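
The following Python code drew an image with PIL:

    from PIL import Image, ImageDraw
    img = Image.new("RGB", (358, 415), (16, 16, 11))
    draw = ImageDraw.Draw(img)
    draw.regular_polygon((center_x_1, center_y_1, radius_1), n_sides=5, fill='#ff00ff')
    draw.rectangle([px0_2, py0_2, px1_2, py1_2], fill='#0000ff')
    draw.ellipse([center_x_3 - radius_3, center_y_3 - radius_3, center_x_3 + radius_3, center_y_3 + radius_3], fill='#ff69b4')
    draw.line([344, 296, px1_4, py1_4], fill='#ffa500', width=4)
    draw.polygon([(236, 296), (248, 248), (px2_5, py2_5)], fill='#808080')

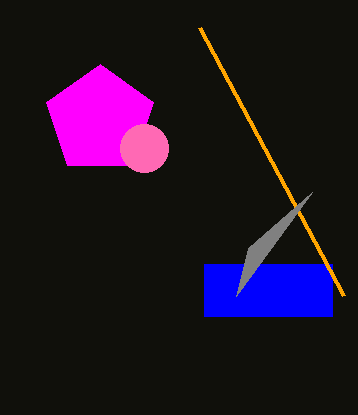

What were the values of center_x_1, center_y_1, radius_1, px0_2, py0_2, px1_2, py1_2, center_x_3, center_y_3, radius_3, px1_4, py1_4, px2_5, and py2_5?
center_x_1 = 100
center_y_1 = 120
radius_1 = 56
px0_2 = 204
py0_2 = 264
px1_2 = 332
py1_2 = 316
center_x_3 = 144
center_y_3 = 148
radius_3 = 24
px1_4 = 200
py1_4 = 28
px2_5 = 312
py2_5 = 192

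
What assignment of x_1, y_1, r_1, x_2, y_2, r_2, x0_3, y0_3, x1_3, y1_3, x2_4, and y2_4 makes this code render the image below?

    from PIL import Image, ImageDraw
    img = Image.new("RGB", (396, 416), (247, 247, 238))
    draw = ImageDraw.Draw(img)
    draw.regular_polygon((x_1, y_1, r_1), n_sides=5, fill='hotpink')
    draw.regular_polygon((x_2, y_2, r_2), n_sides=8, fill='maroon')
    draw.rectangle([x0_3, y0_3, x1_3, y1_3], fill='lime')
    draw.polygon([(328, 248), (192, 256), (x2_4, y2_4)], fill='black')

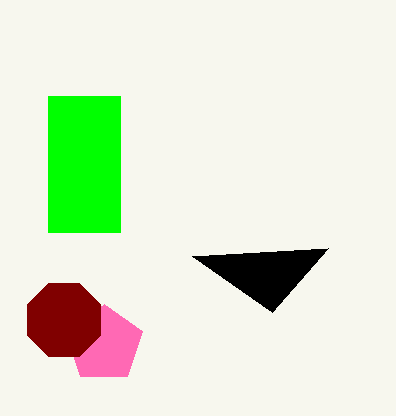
x_1 = 104; y_1 = 344; r_1 = 40; x_2 = 64; y_2 = 320; r_2 = 40; x0_3 = 48; y0_3 = 96; x1_3 = 120; y1_3 = 232; x2_4 = 272; y2_4 = 312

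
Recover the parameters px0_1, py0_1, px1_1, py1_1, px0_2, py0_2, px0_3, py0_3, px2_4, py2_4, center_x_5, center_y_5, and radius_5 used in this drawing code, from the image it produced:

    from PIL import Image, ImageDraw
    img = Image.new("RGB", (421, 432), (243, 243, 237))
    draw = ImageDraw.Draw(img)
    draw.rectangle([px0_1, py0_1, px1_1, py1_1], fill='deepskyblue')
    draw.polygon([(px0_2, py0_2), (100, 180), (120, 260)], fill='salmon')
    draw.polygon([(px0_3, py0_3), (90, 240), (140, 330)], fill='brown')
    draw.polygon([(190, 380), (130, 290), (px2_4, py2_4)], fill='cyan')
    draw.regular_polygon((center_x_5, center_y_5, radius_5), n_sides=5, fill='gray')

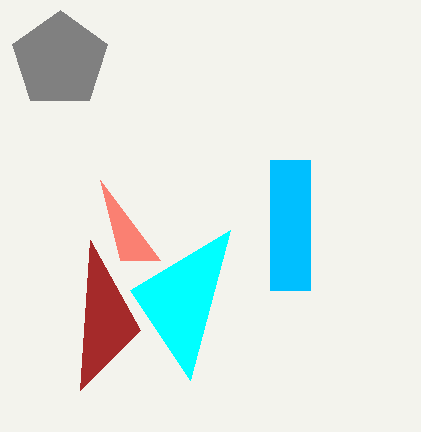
px0_1 = 270; py0_1 = 160; px1_1 = 310; py1_1 = 290; px0_2 = 160; py0_2 = 260; px0_3 = 80; py0_3 = 390; px2_4 = 230; py2_4 = 230; center_x_5 = 60; center_y_5 = 60; radius_5 = 50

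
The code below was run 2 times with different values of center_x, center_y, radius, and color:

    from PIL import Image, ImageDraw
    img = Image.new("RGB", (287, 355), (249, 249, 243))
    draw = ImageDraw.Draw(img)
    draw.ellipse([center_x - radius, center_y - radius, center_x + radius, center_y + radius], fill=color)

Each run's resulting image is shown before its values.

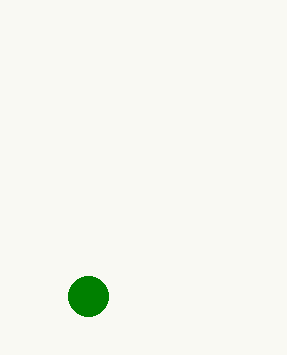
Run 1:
center_x = 88; center_y = 296; radius = 20; color = 'green'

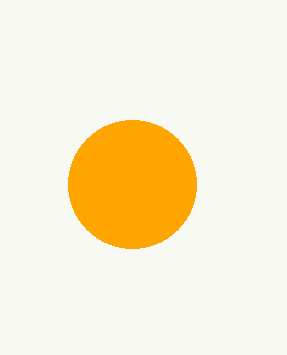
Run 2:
center_x = 132
center_y = 184
radius = 64
color = 'orange'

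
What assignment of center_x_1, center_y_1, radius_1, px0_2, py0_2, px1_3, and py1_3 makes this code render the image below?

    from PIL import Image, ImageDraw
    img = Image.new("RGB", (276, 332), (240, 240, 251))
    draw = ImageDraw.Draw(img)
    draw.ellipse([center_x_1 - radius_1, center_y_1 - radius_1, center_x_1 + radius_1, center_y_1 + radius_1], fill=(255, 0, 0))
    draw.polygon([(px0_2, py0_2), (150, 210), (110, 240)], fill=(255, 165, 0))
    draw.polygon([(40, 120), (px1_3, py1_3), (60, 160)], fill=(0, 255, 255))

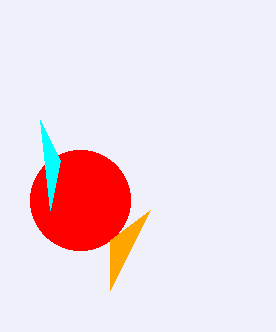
center_x_1 = 80; center_y_1 = 200; radius_1 = 50; px0_2 = 110; py0_2 = 290; px1_3 = 50; py1_3 = 210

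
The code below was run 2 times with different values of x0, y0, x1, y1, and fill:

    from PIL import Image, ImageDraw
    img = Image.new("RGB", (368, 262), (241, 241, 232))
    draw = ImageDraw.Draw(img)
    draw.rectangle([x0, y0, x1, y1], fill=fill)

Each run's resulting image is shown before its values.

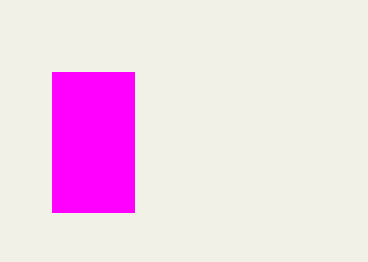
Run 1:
x0 = 52; y0 = 72; x1 = 134; y1 = 212; fill = 'magenta'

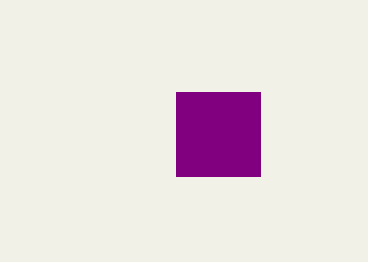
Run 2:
x0 = 176, y0 = 92, x1 = 260, y1 = 176, fill = 'purple'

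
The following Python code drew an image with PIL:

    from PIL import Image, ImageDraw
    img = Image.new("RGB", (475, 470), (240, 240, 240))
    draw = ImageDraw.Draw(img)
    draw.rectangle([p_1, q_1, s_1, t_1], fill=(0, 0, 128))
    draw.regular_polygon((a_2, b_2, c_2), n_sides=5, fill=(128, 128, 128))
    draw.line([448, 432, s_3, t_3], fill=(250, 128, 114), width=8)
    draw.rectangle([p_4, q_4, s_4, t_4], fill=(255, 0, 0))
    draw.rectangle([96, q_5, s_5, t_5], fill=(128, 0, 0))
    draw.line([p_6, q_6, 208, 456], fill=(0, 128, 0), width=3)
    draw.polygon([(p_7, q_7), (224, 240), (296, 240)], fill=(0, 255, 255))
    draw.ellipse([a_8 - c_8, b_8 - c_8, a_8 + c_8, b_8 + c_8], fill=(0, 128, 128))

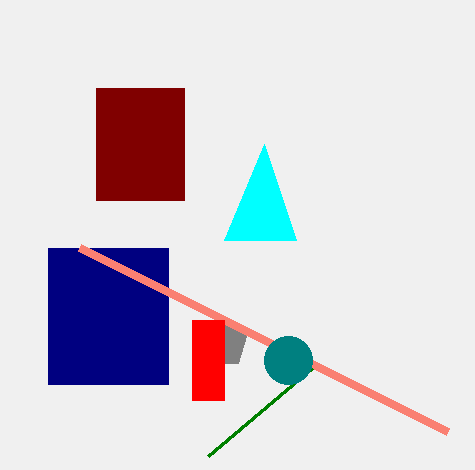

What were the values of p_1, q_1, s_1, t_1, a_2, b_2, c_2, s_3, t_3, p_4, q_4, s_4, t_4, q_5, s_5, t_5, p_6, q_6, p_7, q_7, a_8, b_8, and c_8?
p_1 = 48
q_1 = 248
s_1 = 168
t_1 = 384
a_2 = 224
b_2 = 344
c_2 = 24
s_3 = 80
t_3 = 248
p_4 = 192
q_4 = 320
s_4 = 224
t_4 = 400
q_5 = 88
s_5 = 184
t_5 = 200
p_6 = 312
q_6 = 368
p_7 = 264
q_7 = 144
a_8 = 288
b_8 = 360
c_8 = 24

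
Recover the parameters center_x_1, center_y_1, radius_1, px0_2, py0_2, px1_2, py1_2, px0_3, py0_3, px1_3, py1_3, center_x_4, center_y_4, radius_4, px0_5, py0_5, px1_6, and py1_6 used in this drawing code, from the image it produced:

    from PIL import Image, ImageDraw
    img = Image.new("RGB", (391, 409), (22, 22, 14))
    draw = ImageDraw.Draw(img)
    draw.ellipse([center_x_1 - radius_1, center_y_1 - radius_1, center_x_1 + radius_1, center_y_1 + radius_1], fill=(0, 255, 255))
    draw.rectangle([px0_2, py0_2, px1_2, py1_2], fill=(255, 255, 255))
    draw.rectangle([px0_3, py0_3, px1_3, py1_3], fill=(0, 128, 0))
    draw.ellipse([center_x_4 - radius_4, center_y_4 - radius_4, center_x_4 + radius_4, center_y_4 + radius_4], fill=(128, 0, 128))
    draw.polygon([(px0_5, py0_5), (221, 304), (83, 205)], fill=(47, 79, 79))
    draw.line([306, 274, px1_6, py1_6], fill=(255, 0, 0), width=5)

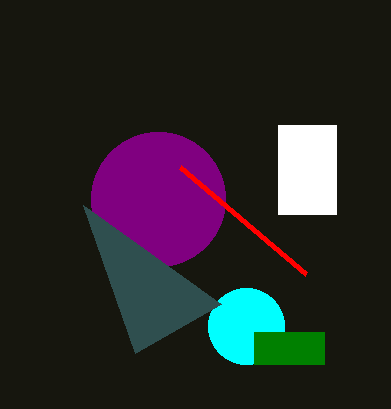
center_x_1 = 246
center_y_1 = 326
radius_1 = 38
px0_2 = 278
py0_2 = 125
px1_2 = 336
py1_2 = 214
px0_3 = 254
py0_3 = 332
px1_3 = 324
py1_3 = 364
center_x_4 = 158
center_y_4 = 199
radius_4 = 67
px0_5 = 135
py0_5 = 353
px1_6 = 180
py1_6 = 167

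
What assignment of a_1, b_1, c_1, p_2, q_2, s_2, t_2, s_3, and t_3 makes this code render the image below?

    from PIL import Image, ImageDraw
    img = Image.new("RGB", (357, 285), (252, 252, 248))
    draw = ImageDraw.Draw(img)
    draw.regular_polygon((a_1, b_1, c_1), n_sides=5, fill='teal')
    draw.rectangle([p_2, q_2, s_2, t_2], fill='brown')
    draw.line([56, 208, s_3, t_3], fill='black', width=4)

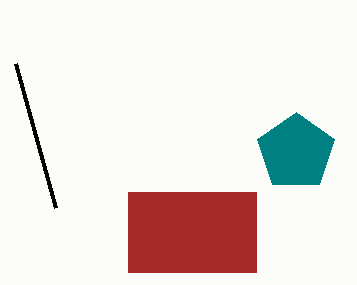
a_1 = 296
b_1 = 152
c_1 = 40
p_2 = 128
q_2 = 192
s_2 = 256
t_2 = 272
s_3 = 16
t_3 = 64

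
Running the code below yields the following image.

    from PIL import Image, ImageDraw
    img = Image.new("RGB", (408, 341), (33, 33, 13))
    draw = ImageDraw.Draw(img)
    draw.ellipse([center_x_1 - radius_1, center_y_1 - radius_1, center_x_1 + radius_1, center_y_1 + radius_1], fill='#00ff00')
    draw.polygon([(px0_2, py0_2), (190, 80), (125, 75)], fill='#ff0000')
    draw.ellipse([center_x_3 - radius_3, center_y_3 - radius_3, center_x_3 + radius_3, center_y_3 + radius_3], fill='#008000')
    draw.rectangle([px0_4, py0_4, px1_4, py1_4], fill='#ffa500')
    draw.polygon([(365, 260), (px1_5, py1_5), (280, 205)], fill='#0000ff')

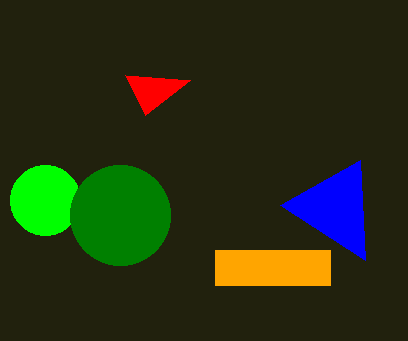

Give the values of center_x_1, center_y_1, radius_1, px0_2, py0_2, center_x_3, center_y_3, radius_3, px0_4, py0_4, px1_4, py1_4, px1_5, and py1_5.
center_x_1 = 45; center_y_1 = 200; radius_1 = 35; px0_2 = 145; py0_2 = 115; center_x_3 = 120; center_y_3 = 215; radius_3 = 50; px0_4 = 215; py0_4 = 250; px1_4 = 330; py1_4 = 285; px1_5 = 360; py1_5 = 160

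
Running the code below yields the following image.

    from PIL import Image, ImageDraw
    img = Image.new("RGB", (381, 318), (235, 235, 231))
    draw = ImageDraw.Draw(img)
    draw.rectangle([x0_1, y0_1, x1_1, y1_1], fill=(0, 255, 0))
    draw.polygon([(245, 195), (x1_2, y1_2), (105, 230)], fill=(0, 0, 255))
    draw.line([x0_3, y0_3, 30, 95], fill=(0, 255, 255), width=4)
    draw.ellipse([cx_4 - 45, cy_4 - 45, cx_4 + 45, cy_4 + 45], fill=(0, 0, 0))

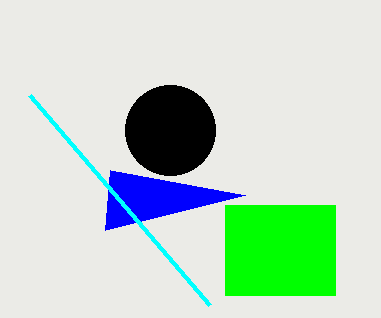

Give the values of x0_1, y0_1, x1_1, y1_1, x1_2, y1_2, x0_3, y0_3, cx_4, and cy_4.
x0_1 = 225
y0_1 = 205
x1_1 = 335
y1_1 = 295
x1_2 = 110
y1_2 = 170
x0_3 = 210
y0_3 = 305
cx_4 = 170
cy_4 = 130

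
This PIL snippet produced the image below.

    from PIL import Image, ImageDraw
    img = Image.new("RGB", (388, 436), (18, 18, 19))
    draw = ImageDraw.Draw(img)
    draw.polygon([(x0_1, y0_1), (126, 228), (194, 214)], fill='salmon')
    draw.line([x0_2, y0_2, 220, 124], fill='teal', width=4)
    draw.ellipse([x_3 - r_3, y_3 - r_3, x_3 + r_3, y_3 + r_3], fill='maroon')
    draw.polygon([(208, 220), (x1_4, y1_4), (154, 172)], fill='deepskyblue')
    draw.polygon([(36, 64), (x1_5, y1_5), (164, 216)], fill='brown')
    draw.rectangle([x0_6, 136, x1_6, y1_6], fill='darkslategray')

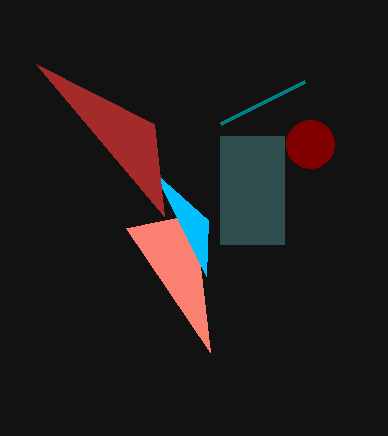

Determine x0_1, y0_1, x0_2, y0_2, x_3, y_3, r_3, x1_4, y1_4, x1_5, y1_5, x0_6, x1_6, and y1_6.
x0_1 = 210
y0_1 = 352
x0_2 = 304
y0_2 = 82
x_3 = 310
y_3 = 144
r_3 = 24
x1_4 = 206
y1_4 = 276
x1_5 = 154
y1_5 = 124
x0_6 = 220
x1_6 = 284
y1_6 = 244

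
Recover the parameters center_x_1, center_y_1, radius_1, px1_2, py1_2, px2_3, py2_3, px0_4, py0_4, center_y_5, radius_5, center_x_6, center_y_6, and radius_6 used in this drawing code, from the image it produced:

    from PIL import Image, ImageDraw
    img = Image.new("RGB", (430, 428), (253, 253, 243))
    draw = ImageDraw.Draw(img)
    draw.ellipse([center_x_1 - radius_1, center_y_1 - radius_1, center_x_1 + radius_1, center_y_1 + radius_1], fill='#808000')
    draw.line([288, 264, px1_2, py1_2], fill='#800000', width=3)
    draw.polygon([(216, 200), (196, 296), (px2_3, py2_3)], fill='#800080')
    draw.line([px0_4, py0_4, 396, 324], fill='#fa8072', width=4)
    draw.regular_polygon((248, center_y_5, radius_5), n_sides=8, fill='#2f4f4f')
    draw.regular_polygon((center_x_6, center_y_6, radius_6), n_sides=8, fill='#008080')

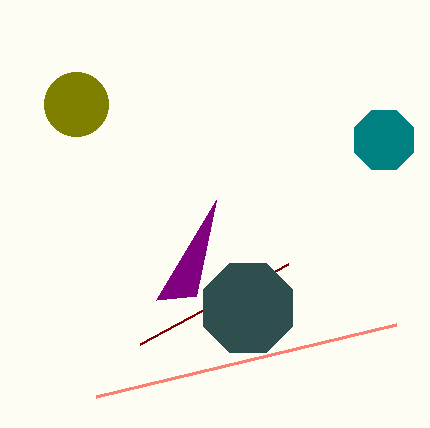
center_x_1 = 76, center_y_1 = 104, radius_1 = 32, px1_2 = 140, py1_2 = 344, px2_3 = 156, py2_3 = 300, px0_4 = 96, py0_4 = 396, center_y_5 = 308, radius_5 = 48, center_x_6 = 384, center_y_6 = 140, radius_6 = 32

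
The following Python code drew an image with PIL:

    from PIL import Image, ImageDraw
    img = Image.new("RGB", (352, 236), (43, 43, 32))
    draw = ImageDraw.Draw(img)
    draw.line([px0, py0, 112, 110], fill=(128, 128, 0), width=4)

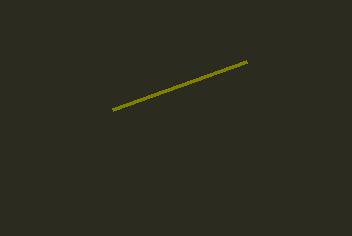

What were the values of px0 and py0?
px0 = 246
py0 = 62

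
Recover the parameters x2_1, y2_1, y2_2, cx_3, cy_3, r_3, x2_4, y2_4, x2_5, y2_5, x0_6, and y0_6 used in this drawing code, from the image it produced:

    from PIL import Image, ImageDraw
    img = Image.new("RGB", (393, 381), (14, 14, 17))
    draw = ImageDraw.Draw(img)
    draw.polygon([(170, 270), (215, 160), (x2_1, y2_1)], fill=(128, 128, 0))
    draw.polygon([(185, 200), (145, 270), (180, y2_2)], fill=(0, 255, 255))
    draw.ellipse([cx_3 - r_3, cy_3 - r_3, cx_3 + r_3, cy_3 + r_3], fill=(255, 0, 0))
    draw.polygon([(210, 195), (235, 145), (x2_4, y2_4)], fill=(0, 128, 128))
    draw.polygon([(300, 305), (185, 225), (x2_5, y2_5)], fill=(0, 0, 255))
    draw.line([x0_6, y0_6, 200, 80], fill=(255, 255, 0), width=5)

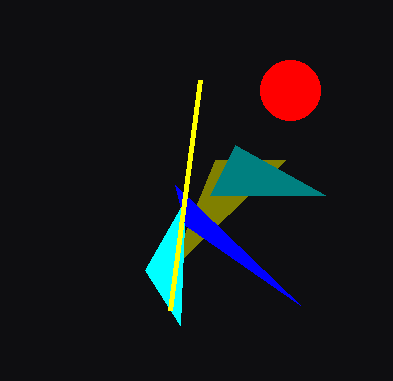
x2_1 = 285; y2_1 = 160; y2_2 = 325; cx_3 = 290; cy_3 = 90; r_3 = 30; x2_4 = 325; y2_4 = 195; x2_5 = 175; y2_5 = 185; x0_6 = 170; y0_6 = 310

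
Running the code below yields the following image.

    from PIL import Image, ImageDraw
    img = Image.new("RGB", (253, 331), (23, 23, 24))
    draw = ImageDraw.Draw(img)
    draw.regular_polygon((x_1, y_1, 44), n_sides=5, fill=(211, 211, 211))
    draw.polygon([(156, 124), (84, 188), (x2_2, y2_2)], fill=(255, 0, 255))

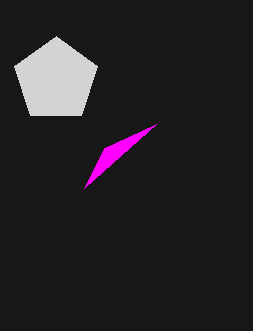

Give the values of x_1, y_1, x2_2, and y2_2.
x_1 = 56
y_1 = 80
x2_2 = 104
y2_2 = 148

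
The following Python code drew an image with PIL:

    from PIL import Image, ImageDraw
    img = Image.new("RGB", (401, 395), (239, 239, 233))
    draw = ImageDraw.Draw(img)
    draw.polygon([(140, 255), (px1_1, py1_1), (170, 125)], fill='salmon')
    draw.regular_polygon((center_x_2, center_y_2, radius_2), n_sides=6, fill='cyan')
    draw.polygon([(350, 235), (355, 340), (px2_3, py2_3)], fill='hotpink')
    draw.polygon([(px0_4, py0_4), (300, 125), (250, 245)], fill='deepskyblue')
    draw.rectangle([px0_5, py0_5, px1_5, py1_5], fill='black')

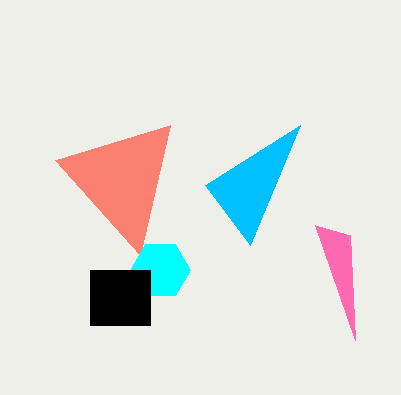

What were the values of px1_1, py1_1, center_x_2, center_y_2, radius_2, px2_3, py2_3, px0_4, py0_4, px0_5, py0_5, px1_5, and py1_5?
px1_1 = 55; py1_1 = 160; center_x_2 = 160; center_y_2 = 270; radius_2 = 30; px2_3 = 315; py2_3 = 225; px0_4 = 205; py0_4 = 185; px0_5 = 90; py0_5 = 270; px1_5 = 150; py1_5 = 325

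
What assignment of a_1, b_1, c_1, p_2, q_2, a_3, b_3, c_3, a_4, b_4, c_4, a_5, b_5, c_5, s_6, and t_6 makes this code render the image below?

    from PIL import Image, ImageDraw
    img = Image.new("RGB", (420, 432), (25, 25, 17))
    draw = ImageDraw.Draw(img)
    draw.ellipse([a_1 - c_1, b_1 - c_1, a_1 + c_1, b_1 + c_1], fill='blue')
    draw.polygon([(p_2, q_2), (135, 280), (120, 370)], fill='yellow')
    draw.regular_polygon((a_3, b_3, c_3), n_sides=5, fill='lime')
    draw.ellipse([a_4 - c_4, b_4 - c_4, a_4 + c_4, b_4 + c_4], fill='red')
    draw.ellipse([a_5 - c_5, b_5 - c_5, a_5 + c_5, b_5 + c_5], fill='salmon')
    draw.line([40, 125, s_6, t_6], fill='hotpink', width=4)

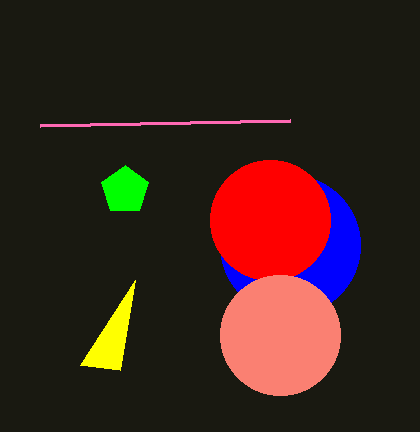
a_1 = 290, b_1 = 245, c_1 = 70, p_2 = 80, q_2 = 365, a_3 = 125, b_3 = 190, c_3 = 25, a_4 = 270, b_4 = 220, c_4 = 60, a_5 = 280, b_5 = 335, c_5 = 60, s_6 = 290, t_6 = 120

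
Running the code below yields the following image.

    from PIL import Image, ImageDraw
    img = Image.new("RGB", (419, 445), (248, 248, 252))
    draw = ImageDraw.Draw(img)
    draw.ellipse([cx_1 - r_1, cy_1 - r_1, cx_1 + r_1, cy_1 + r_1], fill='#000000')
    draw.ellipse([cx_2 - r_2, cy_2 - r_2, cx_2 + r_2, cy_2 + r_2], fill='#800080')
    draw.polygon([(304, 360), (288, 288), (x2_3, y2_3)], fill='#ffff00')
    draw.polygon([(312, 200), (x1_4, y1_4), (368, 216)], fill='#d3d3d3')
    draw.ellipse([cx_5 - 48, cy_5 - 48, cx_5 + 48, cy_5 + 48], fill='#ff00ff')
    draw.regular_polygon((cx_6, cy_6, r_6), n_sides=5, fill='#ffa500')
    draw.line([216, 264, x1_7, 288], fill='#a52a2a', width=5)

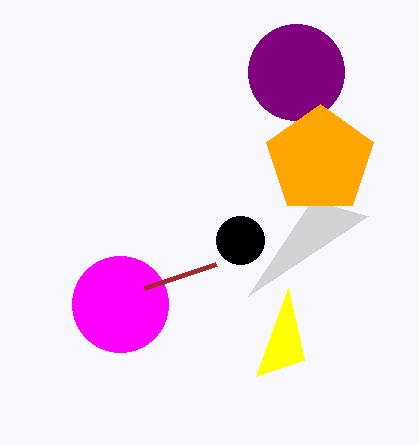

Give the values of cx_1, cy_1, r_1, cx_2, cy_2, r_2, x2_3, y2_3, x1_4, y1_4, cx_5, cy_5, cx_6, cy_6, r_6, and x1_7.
cx_1 = 240; cy_1 = 240; r_1 = 24; cx_2 = 296; cy_2 = 72; r_2 = 48; x2_3 = 256; y2_3 = 376; x1_4 = 248; y1_4 = 296; cx_5 = 120; cy_5 = 304; cx_6 = 320; cy_6 = 160; r_6 = 56; x1_7 = 144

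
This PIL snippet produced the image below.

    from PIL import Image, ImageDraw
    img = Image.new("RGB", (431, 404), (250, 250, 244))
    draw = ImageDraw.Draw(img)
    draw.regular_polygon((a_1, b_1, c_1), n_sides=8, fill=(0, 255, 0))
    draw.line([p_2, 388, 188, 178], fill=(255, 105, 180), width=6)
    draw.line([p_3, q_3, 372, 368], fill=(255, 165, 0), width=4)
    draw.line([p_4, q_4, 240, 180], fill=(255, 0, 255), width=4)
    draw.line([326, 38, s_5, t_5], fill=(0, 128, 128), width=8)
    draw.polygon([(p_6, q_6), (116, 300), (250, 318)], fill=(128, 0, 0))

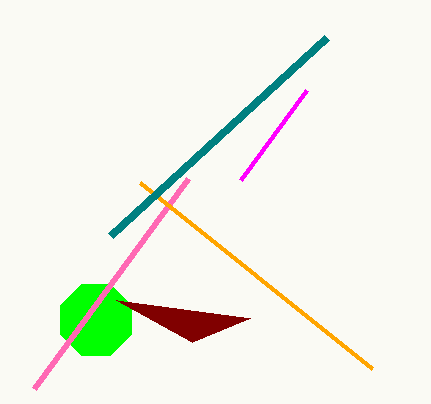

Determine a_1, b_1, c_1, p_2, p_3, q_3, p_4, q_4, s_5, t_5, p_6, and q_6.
a_1 = 96
b_1 = 320
c_1 = 38
p_2 = 34
p_3 = 140
q_3 = 182
p_4 = 306
q_4 = 90
s_5 = 110
t_5 = 236
p_6 = 192
q_6 = 342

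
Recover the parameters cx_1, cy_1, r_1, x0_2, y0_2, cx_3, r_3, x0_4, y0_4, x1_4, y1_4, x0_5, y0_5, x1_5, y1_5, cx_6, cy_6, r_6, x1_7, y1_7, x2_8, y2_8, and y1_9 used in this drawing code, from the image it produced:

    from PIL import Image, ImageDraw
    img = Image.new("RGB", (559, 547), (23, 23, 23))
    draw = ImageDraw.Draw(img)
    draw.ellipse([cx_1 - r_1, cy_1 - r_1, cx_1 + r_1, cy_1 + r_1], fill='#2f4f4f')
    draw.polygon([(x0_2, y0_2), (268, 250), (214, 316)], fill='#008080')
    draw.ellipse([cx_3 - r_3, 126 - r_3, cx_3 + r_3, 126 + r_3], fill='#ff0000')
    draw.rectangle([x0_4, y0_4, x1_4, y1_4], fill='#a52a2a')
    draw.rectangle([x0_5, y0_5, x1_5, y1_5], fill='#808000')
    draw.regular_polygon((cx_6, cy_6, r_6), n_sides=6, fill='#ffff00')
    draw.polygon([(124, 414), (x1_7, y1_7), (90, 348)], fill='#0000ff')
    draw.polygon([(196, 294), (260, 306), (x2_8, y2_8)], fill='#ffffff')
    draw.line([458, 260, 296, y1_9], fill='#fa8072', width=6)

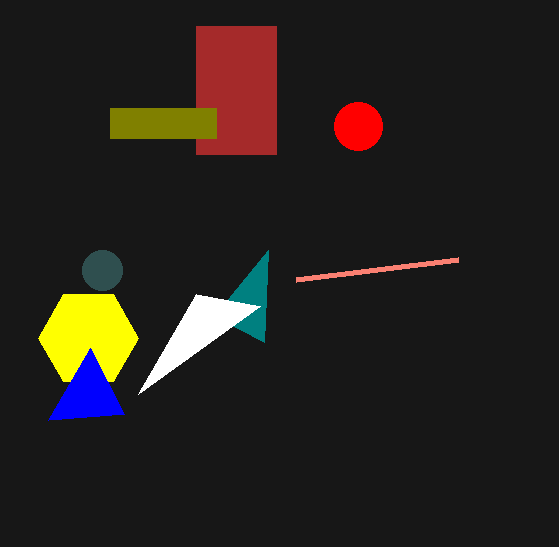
cx_1 = 102, cy_1 = 270, r_1 = 20, x0_2 = 264, y0_2 = 342, cx_3 = 358, r_3 = 24, x0_4 = 196, y0_4 = 26, x1_4 = 276, y1_4 = 154, x0_5 = 110, y0_5 = 108, x1_5 = 216, y1_5 = 138, cx_6 = 88, cy_6 = 338, r_6 = 50, x1_7 = 48, y1_7 = 420, x2_8 = 138, y2_8 = 394, y1_9 = 280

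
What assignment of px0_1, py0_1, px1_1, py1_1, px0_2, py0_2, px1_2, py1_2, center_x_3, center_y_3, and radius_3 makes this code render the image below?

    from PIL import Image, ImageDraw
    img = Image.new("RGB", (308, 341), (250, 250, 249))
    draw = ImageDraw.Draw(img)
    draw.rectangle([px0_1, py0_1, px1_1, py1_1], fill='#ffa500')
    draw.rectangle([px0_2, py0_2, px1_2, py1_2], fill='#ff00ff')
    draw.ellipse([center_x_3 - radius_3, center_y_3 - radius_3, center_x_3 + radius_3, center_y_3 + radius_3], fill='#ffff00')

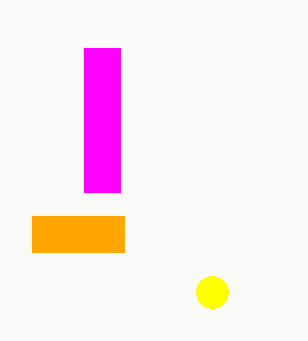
px0_1 = 32; py0_1 = 216; px1_1 = 124; py1_1 = 252; px0_2 = 84; py0_2 = 48; px1_2 = 120; py1_2 = 192; center_x_3 = 212; center_y_3 = 292; radius_3 = 16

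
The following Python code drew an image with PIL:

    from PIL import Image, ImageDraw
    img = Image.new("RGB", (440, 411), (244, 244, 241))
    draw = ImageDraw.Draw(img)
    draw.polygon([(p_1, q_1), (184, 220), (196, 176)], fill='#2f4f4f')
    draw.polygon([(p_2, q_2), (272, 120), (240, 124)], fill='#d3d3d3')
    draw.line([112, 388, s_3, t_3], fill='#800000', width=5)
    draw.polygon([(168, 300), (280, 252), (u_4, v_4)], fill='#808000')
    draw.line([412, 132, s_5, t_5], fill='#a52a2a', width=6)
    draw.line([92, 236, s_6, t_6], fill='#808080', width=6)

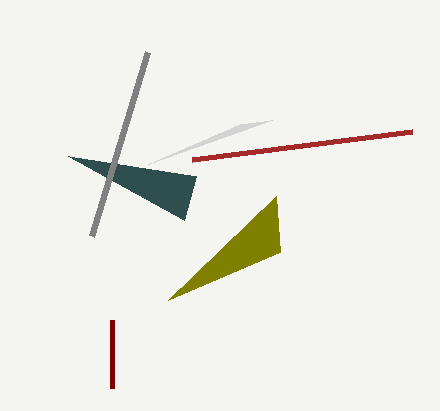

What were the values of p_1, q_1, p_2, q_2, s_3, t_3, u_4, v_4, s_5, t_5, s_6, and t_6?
p_1 = 68, q_1 = 156, p_2 = 148, q_2 = 164, s_3 = 112, t_3 = 320, u_4 = 276, v_4 = 196, s_5 = 192, t_5 = 160, s_6 = 148, t_6 = 52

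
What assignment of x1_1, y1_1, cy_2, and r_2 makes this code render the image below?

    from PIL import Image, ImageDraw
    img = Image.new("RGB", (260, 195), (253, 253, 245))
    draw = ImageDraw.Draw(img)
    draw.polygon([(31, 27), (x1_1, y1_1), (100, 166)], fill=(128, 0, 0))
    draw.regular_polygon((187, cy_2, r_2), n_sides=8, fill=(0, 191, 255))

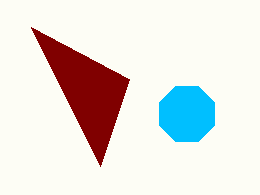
x1_1 = 129
y1_1 = 79
cy_2 = 114
r_2 = 30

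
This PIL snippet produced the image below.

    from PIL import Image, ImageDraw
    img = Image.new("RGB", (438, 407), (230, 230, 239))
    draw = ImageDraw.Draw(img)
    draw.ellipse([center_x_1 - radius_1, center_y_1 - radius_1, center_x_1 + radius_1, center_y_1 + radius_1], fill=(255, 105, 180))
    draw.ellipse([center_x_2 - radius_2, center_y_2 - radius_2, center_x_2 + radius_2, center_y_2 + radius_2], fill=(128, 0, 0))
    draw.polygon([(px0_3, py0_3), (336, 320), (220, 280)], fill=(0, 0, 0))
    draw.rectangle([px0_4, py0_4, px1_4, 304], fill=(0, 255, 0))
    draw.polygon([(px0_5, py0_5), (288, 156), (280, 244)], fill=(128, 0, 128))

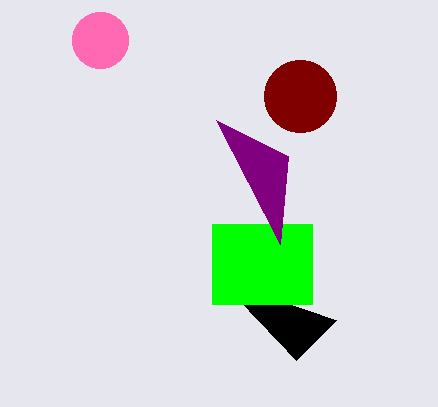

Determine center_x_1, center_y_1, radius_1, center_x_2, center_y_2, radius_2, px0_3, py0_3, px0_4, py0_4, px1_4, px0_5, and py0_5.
center_x_1 = 100; center_y_1 = 40; radius_1 = 28; center_x_2 = 300; center_y_2 = 96; radius_2 = 36; px0_3 = 296; py0_3 = 360; px0_4 = 212; py0_4 = 224; px1_4 = 312; px0_5 = 216; py0_5 = 120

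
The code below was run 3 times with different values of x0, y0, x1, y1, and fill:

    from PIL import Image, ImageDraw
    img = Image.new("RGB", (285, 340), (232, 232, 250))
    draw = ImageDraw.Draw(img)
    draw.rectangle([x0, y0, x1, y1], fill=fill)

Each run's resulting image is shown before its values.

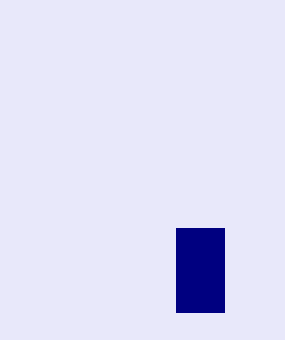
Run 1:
x0 = 176; y0 = 228; x1 = 224; y1 = 312; fill = 'navy'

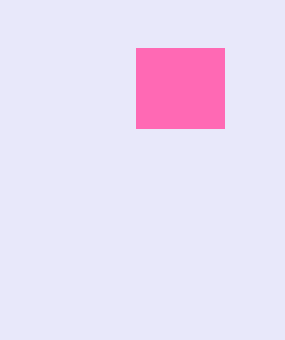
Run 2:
x0 = 136; y0 = 48; x1 = 224; y1 = 128; fill = 'hotpink'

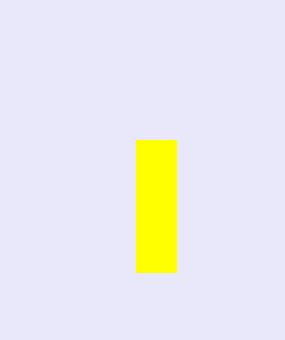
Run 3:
x0 = 136
y0 = 140
x1 = 176
y1 = 272
fill = 'yellow'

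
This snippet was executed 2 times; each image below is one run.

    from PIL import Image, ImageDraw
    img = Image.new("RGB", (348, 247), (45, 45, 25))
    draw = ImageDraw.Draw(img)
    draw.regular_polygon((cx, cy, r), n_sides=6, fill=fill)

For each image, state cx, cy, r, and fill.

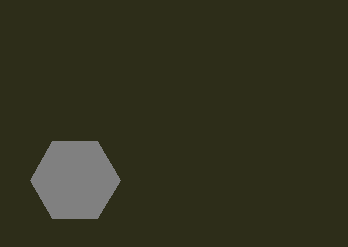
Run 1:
cx = 75, cy = 180, r = 45, fill = 'gray'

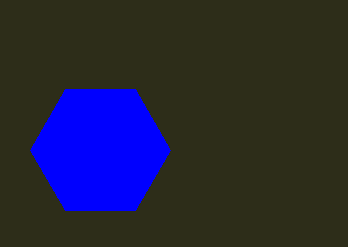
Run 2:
cx = 100; cy = 150; r = 70; fill = 'blue'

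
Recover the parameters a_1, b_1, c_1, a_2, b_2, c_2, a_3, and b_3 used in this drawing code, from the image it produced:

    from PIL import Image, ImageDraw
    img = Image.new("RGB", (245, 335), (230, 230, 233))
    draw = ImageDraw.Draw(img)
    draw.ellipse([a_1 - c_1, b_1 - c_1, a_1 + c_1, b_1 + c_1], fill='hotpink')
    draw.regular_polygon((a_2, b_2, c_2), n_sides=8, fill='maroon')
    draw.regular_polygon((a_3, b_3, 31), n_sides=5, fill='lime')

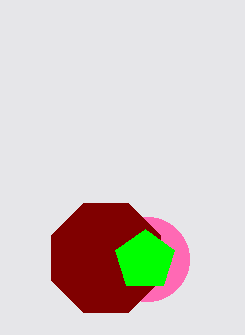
a_1 = 147, b_1 = 259, c_1 = 42, a_2 = 106, b_2 = 258, c_2 = 59, a_3 = 145, b_3 = 260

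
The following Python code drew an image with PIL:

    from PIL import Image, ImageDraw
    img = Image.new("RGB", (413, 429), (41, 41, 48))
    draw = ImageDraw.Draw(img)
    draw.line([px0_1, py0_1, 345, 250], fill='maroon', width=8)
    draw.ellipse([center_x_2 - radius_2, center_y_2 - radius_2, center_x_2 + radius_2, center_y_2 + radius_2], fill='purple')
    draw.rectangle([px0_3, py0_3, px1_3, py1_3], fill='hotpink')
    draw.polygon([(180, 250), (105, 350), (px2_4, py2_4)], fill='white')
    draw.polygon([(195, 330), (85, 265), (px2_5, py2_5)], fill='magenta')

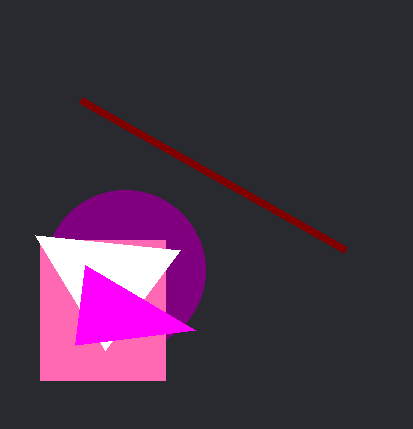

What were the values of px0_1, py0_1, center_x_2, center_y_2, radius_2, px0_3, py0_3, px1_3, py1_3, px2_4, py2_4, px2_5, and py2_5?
px0_1 = 80, py0_1 = 100, center_x_2 = 125, center_y_2 = 270, radius_2 = 80, px0_3 = 40, py0_3 = 240, px1_3 = 165, py1_3 = 380, px2_4 = 35, py2_4 = 235, px2_5 = 75, py2_5 = 345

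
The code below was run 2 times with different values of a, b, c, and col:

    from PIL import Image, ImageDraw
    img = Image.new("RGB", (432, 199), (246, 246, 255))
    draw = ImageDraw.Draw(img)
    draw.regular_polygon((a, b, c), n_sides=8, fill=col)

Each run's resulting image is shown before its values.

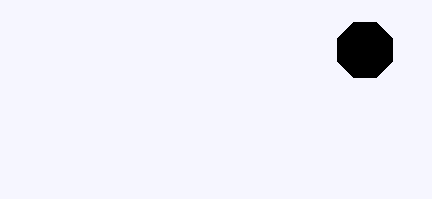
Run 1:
a = 365; b = 50; c = 30; col = 'black'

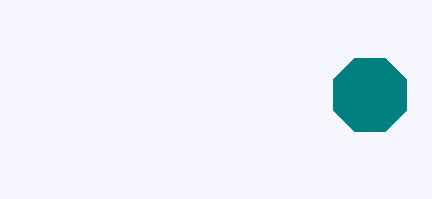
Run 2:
a = 370, b = 95, c = 40, col = 'teal'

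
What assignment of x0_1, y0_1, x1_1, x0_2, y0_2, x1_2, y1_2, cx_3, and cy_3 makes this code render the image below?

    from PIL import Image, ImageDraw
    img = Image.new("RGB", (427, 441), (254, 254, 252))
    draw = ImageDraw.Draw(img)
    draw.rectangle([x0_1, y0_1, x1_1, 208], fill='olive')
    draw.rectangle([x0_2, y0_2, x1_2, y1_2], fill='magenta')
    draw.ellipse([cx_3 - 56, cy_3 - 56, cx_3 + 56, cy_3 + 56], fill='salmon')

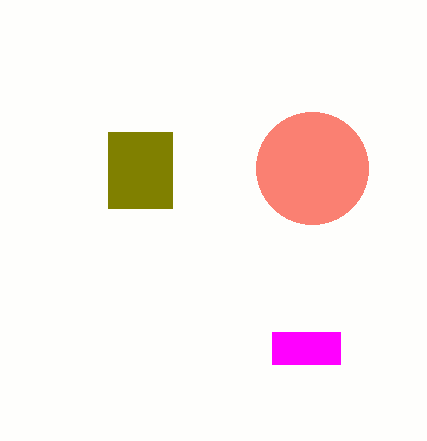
x0_1 = 108; y0_1 = 132; x1_1 = 172; x0_2 = 272; y0_2 = 332; x1_2 = 340; y1_2 = 364; cx_3 = 312; cy_3 = 168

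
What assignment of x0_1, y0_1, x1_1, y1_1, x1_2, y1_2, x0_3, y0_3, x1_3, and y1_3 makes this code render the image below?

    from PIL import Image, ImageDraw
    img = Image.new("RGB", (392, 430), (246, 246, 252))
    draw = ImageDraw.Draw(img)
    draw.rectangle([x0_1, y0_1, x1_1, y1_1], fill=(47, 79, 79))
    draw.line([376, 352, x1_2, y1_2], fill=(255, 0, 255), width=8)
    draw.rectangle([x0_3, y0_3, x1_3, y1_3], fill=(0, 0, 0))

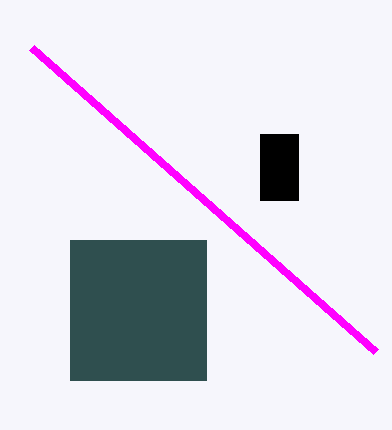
x0_1 = 70
y0_1 = 240
x1_1 = 206
y1_1 = 380
x1_2 = 32
y1_2 = 48
x0_3 = 260
y0_3 = 134
x1_3 = 298
y1_3 = 200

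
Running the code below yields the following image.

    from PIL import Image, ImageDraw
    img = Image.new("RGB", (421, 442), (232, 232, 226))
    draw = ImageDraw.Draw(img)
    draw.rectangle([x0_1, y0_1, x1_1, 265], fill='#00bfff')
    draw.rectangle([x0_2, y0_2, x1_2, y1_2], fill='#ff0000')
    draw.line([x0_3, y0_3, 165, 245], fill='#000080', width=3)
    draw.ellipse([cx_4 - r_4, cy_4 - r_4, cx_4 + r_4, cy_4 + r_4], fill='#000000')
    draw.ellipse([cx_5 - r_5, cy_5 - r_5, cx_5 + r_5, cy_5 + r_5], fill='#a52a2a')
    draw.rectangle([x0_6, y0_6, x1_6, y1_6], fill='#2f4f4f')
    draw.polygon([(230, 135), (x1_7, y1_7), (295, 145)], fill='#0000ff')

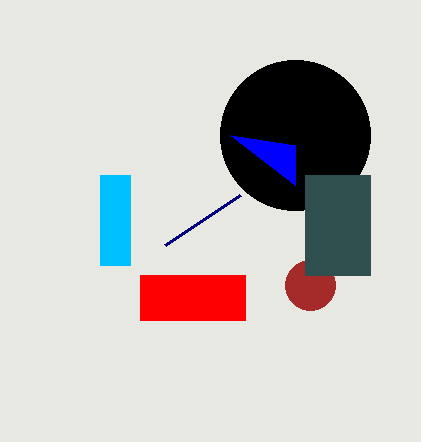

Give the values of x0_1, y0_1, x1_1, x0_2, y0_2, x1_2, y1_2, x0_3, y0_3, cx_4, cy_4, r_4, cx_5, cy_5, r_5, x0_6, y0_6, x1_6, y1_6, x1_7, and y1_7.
x0_1 = 100; y0_1 = 175; x1_1 = 130; x0_2 = 140; y0_2 = 275; x1_2 = 245; y1_2 = 320; x0_3 = 240; y0_3 = 195; cx_4 = 295; cy_4 = 135; r_4 = 75; cx_5 = 310; cy_5 = 285; r_5 = 25; x0_6 = 305; y0_6 = 175; x1_6 = 370; y1_6 = 275; x1_7 = 295; y1_7 = 185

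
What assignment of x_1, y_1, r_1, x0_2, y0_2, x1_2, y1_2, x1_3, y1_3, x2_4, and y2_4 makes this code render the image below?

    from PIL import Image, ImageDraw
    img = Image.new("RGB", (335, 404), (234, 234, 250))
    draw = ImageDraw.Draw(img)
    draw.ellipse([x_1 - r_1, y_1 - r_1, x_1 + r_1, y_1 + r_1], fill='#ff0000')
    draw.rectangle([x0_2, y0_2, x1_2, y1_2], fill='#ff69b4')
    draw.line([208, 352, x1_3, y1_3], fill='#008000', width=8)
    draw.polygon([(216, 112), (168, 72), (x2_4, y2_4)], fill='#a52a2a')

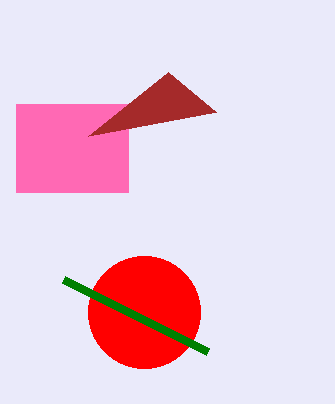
x_1 = 144, y_1 = 312, r_1 = 56, x0_2 = 16, y0_2 = 104, x1_2 = 128, y1_2 = 192, x1_3 = 64, y1_3 = 280, x2_4 = 88, y2_4 = 136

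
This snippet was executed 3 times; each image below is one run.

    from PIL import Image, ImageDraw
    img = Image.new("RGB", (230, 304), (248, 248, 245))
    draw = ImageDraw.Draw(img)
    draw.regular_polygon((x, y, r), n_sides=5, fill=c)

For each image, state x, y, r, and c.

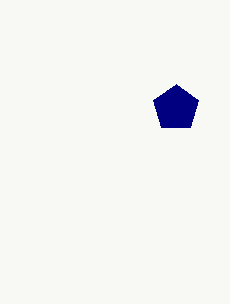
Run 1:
x = 176; y = 108; r = 24; c = 'navy'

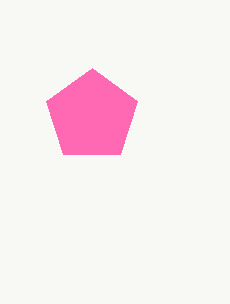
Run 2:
x = 92; y = 116; r = 48; c = 'hotpink'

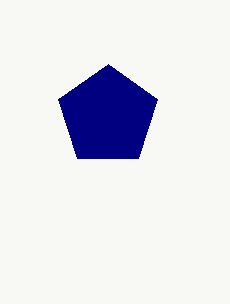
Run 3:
x = 108; y = 116; r = 52; c = 'navy'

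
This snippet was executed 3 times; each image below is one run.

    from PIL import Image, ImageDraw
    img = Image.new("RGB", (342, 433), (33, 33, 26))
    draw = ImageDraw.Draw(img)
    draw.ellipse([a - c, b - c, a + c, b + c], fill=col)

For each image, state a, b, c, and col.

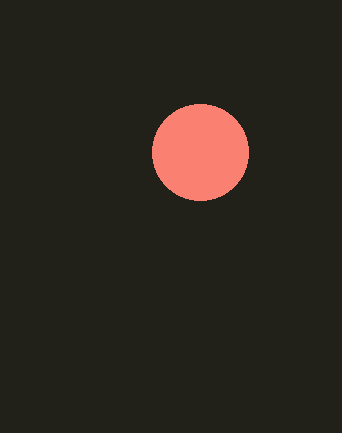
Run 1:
a = 200; b = 152; c = 48; col = 'salmon'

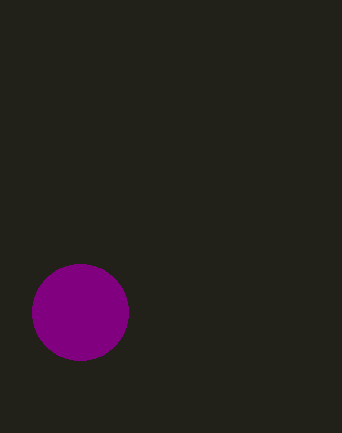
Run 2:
a = 80, b = 312, c = 48, col = 'purple'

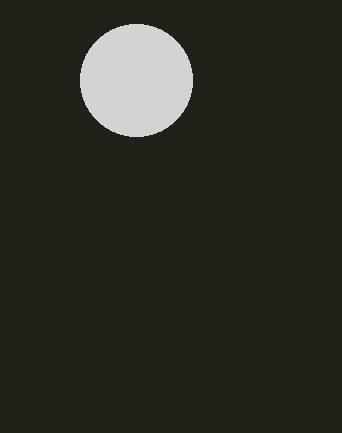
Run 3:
a = 136, b = 80, c = 56, col = 'lightgray'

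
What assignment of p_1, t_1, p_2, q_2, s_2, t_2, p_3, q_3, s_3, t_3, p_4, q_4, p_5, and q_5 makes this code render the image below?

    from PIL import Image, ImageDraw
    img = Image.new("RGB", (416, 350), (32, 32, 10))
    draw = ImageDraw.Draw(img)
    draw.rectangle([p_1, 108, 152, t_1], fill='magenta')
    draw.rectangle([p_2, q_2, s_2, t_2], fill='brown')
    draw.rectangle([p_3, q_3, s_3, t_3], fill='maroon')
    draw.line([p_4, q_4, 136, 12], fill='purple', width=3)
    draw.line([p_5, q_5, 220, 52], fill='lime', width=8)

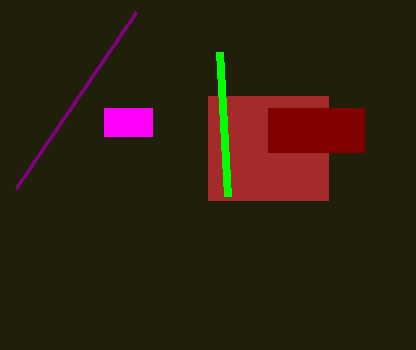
p_1 = 104
t_1 = 136
p_2 = 208
q_2 = 96
s_2 = 328
t_2 = 200
p_3 = 268
q_3 = 108
s_3 = 364
t_3 = 152
p_4 = 16
q_4 = 188
p_5 = 228
q_5 = 196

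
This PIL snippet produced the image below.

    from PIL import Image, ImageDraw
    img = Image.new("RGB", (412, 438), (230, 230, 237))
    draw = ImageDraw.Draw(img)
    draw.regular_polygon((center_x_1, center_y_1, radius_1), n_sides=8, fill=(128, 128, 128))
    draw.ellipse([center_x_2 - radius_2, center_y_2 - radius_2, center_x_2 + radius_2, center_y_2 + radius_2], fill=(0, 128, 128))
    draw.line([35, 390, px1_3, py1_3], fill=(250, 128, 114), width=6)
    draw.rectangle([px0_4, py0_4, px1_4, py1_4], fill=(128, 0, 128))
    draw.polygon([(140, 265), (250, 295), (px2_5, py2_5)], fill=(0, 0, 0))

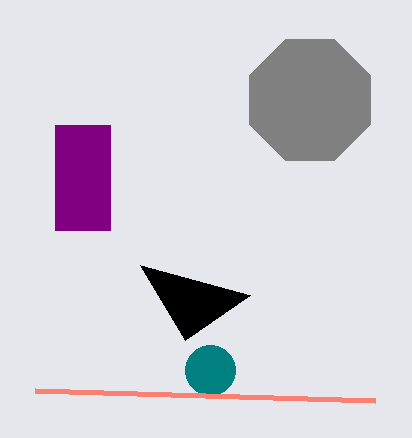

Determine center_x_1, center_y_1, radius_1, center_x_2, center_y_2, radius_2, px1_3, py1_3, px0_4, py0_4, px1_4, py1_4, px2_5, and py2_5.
center_x_1 = 310; center_y_1 = 100; radius_1 = 65; center_x_2 = 210; center_y_2 = 370; radius_2 = 25; px1_3 = 375; py1_3 = 400; px0_4 = 55; py0_4 = 125; px1_4 = 110; py1_4 = 230; px2_5 = 185; py2_5 = 340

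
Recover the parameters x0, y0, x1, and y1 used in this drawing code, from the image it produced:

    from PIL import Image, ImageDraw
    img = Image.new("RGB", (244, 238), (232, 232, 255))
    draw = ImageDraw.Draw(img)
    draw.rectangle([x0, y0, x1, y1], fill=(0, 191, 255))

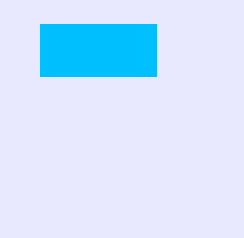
x0 = 40; y0 = 24; x1 = 156; y1 = 76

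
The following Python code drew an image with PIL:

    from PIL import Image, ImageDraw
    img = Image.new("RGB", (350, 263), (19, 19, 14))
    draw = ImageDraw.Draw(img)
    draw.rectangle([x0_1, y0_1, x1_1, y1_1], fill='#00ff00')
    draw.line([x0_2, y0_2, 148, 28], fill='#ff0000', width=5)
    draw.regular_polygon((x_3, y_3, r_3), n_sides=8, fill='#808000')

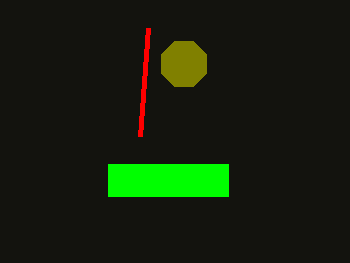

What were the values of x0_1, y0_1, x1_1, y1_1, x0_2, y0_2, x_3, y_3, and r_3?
x0_1 = 108
y0_1 = 164
x1_1 = 228
y1_1 = 196
x0_2 = 140
y0_2 = 136
x_3 = 184
y_3 = 64
r_3 = 24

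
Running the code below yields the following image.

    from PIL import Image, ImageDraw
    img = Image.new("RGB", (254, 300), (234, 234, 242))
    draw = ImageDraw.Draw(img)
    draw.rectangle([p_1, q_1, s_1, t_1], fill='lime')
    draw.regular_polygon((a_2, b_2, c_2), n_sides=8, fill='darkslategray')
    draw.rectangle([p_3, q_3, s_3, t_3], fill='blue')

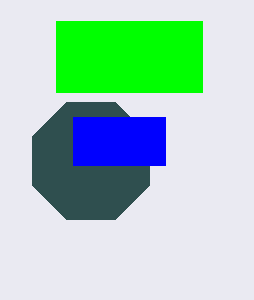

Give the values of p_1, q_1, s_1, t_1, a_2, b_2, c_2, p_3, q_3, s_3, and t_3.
p_1 = 56
q_1 = 21
s_1 = 202
t_1 = 92
a_2 = 91
b_2 = 161
c_2 = 63
p_3 = 73
q_3 = 117
s_3 = 165
t_3 = 165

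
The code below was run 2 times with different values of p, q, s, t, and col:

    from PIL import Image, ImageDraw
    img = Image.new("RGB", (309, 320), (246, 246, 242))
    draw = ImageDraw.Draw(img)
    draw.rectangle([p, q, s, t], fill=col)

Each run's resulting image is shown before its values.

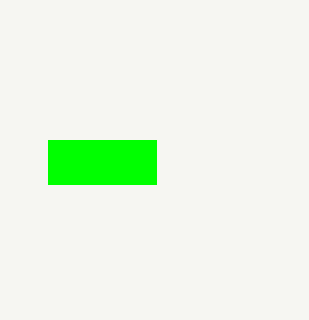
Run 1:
p = 48; q = 140; s = 156; t = 184; col = 'lime'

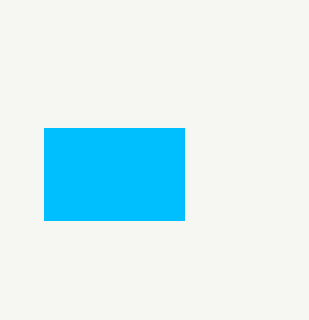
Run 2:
p = 44; q = 128; s = 184; t = 220; col = 'deepskyblue'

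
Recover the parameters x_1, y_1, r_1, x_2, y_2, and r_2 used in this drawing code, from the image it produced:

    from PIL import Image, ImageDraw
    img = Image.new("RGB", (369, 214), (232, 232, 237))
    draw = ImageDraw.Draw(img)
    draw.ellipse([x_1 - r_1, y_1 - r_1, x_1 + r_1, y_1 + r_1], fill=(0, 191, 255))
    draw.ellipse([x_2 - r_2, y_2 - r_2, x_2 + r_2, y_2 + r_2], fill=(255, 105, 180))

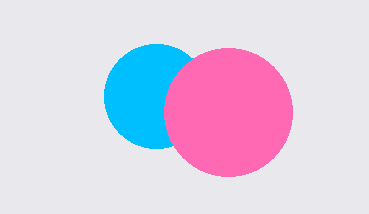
x_1 = 156
y_1 = 96
r_1 = 52
x_2 = 228
y_2 = 112
r_2 = 64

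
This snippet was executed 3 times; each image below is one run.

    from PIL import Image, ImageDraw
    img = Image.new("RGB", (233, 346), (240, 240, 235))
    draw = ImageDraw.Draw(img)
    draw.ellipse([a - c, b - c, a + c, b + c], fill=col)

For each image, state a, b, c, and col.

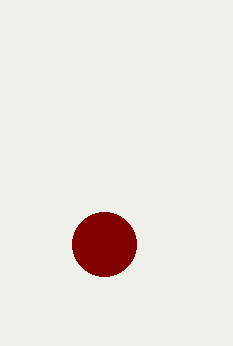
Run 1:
a = 104; b = 244; c = 32; col = 'maroon'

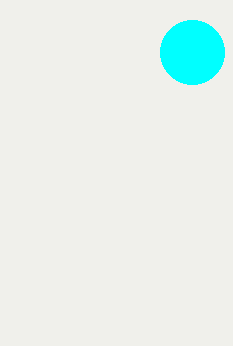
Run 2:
a = 192; b = 52; c = 32; col = 'cyan'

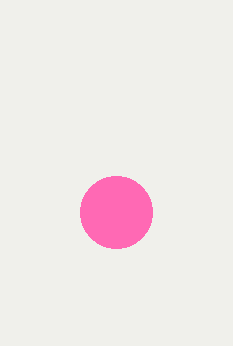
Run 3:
a = 116; b = 212; c = 36; col = 'hotpink'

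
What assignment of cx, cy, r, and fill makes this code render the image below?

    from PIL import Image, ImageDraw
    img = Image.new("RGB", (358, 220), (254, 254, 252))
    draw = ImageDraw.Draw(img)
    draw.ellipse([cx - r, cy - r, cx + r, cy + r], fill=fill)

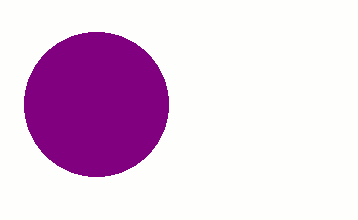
cx = 96
cy = 104
r = 72
fill = 'purple'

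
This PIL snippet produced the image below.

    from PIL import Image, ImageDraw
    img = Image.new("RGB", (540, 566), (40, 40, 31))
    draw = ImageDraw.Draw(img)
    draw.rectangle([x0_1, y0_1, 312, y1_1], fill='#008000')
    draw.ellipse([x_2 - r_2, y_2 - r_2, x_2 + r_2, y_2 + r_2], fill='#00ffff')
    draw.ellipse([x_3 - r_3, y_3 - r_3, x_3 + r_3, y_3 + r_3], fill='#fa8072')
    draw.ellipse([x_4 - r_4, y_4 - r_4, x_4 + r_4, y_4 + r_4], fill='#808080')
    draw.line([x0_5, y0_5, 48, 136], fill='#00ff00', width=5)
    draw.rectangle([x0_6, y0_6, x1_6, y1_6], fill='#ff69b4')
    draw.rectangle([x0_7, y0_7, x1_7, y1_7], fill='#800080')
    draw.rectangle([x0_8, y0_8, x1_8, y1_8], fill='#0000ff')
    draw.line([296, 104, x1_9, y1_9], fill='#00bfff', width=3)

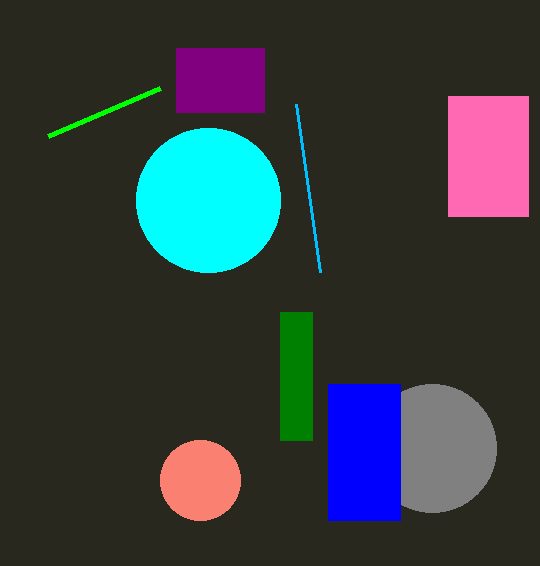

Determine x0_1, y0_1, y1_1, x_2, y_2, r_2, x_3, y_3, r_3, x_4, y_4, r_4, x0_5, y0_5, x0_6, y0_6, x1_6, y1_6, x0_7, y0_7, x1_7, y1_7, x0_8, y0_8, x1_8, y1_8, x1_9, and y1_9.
x0_1 = 280; y0_1 = 312; y1_1 = 440; x_2 = 208; y_2 = 200; r_2 = 72; x_3 = 200; y_3 = 480; r_3 = 40; x_4 = 432; y_4 = 448; r_4 = 64; x0_5 = 160; y0_5 = 88; x0_6 = 448; y0_6 = 96; x1_6 = 528; y1_6 = 216; x0_7 = 176; y0_7 = 48; x1_7 = 264; y1_7 = 112; x0_8 = 328; y0_8 = 384; x1_8 = 400; y1_8 = 520; x1_9 = 320; y1_9 = 272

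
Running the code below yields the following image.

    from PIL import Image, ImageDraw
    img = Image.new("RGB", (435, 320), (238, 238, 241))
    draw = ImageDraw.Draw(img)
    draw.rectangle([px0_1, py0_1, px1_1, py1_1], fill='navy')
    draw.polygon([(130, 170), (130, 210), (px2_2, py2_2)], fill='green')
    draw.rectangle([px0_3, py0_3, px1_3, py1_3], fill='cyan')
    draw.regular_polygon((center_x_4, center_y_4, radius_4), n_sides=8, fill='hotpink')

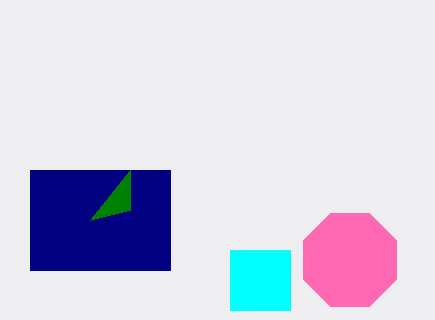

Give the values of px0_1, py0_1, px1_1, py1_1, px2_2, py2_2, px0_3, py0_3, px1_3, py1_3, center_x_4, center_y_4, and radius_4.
px0_1 = 30
py0_1 = 170
px1_1 = 170
py1_1 = 270
px2_2 = 90
py2_2 = 220
px0_3 = 230
py0_3 = 250
px1_3 = 290
py1_3 = 310
center_x_4 = 350
center_y_4 = 260
radius_4 = 50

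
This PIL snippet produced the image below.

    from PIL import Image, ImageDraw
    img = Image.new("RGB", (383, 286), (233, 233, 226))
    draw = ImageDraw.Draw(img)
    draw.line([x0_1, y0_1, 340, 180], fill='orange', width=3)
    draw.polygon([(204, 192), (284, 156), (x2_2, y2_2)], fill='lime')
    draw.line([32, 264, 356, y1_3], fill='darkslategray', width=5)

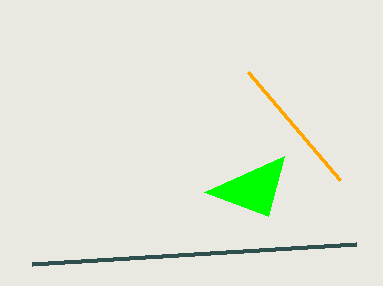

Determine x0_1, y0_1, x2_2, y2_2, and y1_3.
x0_1 = 248
y0_1 = 72
x2_2 = 268
y2_2 = 216
y1_3 = 244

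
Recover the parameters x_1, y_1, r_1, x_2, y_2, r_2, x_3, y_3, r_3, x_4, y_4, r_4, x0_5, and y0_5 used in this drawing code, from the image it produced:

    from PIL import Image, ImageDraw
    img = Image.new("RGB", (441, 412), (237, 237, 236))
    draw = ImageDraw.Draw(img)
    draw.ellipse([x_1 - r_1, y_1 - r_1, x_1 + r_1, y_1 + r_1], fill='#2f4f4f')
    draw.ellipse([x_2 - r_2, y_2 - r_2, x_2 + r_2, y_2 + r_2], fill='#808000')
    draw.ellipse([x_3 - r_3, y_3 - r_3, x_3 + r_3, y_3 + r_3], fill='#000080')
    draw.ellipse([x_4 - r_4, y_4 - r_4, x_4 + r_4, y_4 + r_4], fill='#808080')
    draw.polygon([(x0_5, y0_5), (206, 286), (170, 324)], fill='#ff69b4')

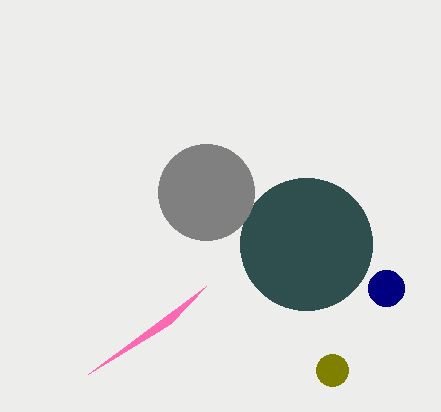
x_1 = 306; y_1 = 244; r_1 = 66; x_2 = 332; y_2 = 370; r_2 = 16; x_3 = 386; y_3 = 288; r_3 = 18; x_4 = 206; y_4 = 192; r_4 = 48; x0_5 = 88; y0_5 = 374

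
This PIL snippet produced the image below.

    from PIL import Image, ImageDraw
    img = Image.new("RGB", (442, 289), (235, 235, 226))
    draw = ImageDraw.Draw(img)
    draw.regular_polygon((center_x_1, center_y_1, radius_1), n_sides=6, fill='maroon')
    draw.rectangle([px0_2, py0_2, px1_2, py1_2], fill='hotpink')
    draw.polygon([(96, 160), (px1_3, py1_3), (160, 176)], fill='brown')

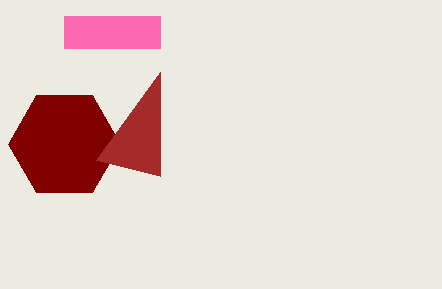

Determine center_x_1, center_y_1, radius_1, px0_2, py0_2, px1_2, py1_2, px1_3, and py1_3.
center_x_1 = 64; center_y_1 = 144; radius_1 = 56; px0_2 = 64; py0_2 = 16; px1_2 = 160; py1_2 = 48; px1_3 = 160; py1_3 = 72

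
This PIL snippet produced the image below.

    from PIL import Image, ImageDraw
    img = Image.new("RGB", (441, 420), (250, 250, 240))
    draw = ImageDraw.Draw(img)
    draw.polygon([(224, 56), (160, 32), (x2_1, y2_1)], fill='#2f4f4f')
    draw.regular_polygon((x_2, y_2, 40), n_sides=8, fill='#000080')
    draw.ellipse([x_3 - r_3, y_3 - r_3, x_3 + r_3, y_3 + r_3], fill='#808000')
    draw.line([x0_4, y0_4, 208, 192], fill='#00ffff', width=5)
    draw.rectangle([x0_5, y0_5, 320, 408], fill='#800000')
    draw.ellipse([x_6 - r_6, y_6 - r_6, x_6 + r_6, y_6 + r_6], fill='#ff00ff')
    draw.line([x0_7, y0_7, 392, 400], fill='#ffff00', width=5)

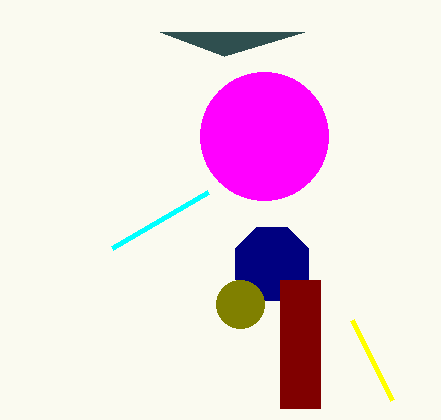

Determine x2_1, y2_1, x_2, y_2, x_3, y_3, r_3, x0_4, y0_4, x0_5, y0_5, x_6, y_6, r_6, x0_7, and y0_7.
x2_1 = 304, y2_1 = 32, x_2 = 272, y_2 = 264, x_3 = 240, y_3 = 304, r_3 = 24, x0_4 = 112, y0_4 = 248, x0_5 = 280, y0_5 = 280, x_6 = 264, y_6 = 136, r_6 = 64, x0_7 = 352, y0_7 = 320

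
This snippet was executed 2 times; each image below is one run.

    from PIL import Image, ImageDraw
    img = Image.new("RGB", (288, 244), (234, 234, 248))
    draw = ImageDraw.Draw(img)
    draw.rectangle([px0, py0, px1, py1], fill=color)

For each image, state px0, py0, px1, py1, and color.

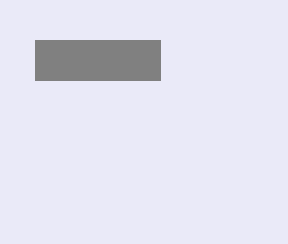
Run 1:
px0 = 35
py0 = 40
px1 = 160
py1 = 80
color = 'gray'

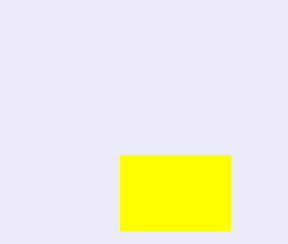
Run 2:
px0 = 120
py0 = 155
px1 = 230
py1 = 230
color = 'yellow'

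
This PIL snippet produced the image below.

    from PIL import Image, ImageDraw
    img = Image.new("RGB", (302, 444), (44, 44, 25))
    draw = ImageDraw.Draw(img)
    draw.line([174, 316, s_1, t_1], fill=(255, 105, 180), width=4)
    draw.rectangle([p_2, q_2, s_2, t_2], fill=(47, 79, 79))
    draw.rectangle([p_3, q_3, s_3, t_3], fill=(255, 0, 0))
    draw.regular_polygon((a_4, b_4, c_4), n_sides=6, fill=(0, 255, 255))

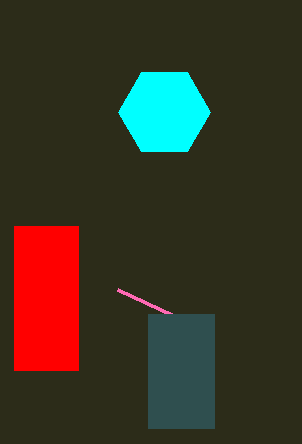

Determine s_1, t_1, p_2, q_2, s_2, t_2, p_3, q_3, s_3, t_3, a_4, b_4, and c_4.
s_1 = 118; t_1 = 290; p_2 = 148; q_2 = 314; s_2 = 214; t_2 = 428; p_3 = 14; q_3 = 226; s_3 = 78; t_3 = 370; a_4 = 164; b_4 = 112; c_4 = 46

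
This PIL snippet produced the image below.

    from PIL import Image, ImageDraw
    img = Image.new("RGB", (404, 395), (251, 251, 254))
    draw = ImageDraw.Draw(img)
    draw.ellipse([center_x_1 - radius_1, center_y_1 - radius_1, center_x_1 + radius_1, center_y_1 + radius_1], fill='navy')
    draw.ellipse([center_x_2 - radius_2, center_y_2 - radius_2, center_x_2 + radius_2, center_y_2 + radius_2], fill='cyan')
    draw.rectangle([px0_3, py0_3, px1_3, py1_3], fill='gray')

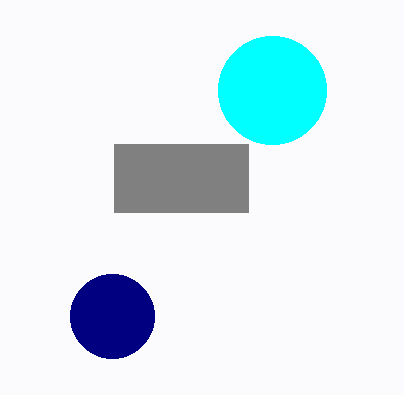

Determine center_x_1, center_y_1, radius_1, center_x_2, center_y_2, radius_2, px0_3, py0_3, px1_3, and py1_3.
center_x_1 = 112; center_y_1 = 316; radius_1 = 42; center_x_2 = 272; center_y_2 = 90; radius_2 = 54; px0_3 = 114; py0_3 = 144; px1_3 = 248; py1_3 = 212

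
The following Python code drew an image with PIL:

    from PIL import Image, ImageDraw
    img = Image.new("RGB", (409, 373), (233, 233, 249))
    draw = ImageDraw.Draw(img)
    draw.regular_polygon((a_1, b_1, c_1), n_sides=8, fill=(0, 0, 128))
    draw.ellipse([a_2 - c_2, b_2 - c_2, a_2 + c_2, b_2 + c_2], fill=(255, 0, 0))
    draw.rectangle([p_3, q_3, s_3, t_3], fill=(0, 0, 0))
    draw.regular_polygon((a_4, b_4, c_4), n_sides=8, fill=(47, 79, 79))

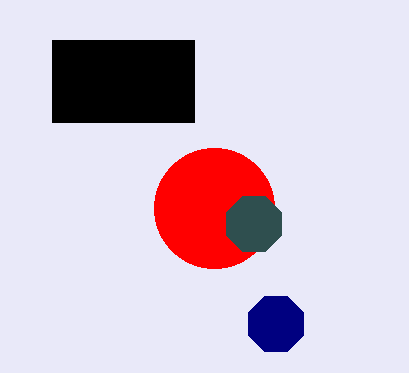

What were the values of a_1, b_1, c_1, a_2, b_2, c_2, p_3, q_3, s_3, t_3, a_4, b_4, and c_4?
a_1 = 276; b_1 = 324; c_1 = 30; a_2 = 214; b_2 = 208; c_2 = 60; p_3 = 52; q_3 = 40; s_3 = 194; t_3 = 122; a_4 = 254; b_4 = 224; c_4 = 30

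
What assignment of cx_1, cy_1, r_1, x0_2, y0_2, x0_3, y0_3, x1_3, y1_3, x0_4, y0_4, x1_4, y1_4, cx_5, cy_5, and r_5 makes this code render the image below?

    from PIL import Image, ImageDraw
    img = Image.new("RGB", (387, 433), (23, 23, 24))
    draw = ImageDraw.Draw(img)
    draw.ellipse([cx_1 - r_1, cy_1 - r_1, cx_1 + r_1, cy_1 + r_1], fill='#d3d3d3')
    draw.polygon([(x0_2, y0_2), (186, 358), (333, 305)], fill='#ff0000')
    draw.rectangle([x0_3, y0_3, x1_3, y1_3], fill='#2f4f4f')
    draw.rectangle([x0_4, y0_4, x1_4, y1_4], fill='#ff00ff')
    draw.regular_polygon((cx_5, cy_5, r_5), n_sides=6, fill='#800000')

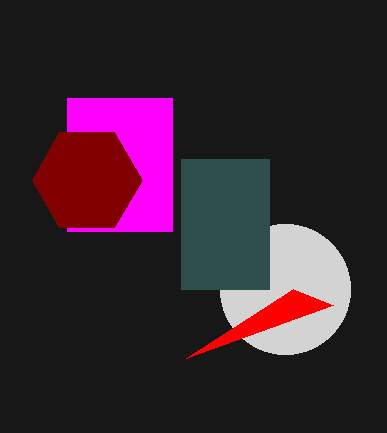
cx_1 = 285, cy_1 = 289, r_1 = 65, x0_2 = 293, y0_2 = 289, x0_3 = 181, y0_3 = 159, x1_3 = 269, y1_3 = 289, x0_4 = 67, y0_4 = 98, x1_4 = 172, y1_4 = 231, cx_5 = 87, cy_5 = 180, r_5 = 55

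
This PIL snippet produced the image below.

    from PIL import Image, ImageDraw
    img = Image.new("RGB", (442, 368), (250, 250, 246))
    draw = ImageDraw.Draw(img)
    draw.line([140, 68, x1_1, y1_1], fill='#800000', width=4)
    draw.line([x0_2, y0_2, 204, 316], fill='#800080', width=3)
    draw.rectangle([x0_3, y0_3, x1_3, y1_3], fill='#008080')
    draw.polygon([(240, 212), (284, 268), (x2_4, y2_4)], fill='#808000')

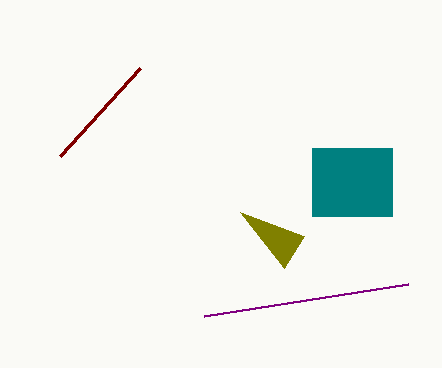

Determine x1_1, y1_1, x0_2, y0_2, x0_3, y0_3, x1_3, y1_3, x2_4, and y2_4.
x1_1 = 60
y1_1 = 156
x0_2 = 408
y0_2 = 284
x0_3 = 312
y0_3 = 148
x1_3 = 392
y1_3 = 216
x2_4 = 304
y2_4 = 236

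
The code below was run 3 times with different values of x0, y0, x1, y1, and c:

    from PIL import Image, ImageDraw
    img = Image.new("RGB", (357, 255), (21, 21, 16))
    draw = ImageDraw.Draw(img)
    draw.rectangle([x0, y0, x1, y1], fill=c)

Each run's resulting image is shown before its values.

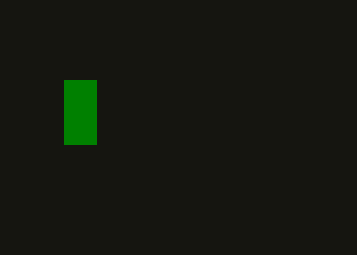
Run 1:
x0 = 64
y0 = 80
x1 = 96
y1 = 144
c = 'green'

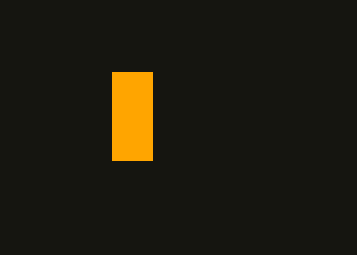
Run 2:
x0 = 112; y0 = 72; x1 = 152; y1 = 160; c = 'orange'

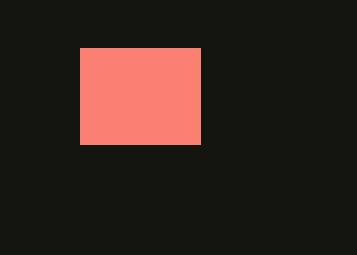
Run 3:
x0 = 80; y0 = 48; x1 = 200; y1 = 144; c = 'salmon'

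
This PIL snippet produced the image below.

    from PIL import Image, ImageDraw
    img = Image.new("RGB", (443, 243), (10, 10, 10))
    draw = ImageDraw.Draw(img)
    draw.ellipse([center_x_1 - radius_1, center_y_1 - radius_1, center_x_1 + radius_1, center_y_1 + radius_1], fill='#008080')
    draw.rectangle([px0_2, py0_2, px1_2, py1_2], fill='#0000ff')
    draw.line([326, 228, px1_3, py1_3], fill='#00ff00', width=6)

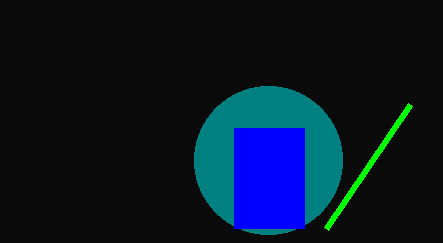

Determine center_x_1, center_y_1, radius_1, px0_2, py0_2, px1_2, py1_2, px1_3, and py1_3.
center_x_1 = 268; center_y_1 = 160; radius_1 = 74; px0_2 = 234; py0_2 = 128; px1_2 = 304; py1_2 = 228; px1_3 = 410; py1_3 = 104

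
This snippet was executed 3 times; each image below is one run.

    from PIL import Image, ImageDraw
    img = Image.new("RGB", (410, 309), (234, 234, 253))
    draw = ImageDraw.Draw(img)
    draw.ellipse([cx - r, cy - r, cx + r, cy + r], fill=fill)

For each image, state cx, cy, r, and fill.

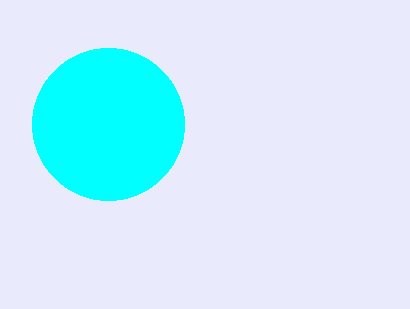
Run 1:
cx = 108, cy = 124, r = 76, fill = 'cyan'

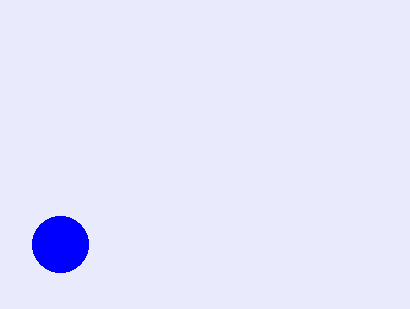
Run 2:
cx = 60; cy = 244; r = 28; fill = 'blue'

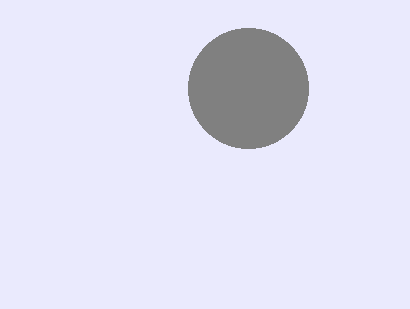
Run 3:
cx = 248; cy = 88; r = 60; fill = 'gray'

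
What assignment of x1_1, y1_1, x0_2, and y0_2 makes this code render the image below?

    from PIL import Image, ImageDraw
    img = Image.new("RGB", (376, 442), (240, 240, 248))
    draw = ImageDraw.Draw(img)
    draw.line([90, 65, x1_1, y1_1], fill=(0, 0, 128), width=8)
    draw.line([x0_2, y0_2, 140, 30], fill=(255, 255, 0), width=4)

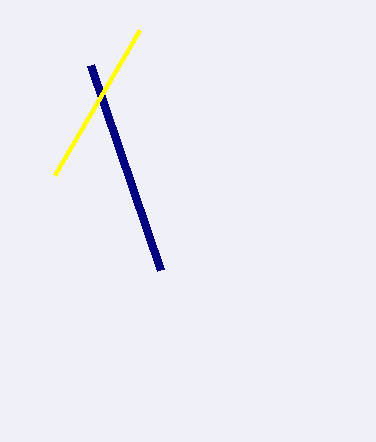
x1_1 = 160
y1_1 = 270
x0_2 = 55
y0_2 = 175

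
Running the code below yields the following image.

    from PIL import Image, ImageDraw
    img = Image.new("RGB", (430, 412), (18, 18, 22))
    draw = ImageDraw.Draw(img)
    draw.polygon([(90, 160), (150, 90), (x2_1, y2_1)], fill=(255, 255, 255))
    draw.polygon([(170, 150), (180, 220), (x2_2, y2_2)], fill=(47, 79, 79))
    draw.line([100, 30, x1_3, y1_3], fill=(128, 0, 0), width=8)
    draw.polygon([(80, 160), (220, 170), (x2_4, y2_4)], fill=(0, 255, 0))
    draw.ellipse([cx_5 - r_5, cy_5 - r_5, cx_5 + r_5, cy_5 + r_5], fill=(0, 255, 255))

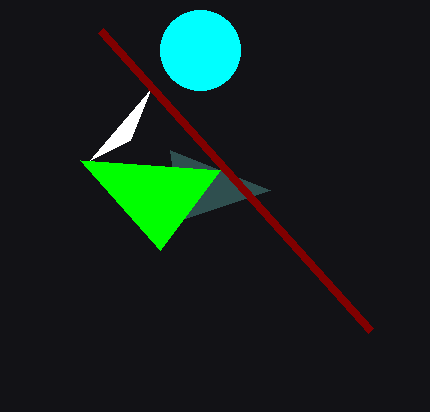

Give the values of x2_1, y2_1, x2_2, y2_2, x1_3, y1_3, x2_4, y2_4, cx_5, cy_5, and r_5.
x2_1 = 130, y2_1 = 140, x2_2 = 270, y2_2 = 190, x1_3 = 370, y1_3 = 330, x2_4 = 160, y2_4 = 250, cx_5 = 200, cy_5 = 50, r_5 = 40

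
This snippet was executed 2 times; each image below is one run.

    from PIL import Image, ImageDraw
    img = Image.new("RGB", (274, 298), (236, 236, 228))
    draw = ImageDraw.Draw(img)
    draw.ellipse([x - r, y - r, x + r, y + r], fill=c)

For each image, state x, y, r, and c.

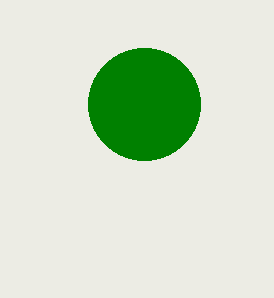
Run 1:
x = 144, y = 104, r = 56, c = 'green'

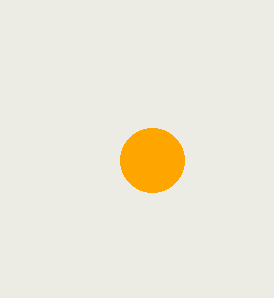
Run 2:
x = 152, y = 160, r = 32, c = 'orange'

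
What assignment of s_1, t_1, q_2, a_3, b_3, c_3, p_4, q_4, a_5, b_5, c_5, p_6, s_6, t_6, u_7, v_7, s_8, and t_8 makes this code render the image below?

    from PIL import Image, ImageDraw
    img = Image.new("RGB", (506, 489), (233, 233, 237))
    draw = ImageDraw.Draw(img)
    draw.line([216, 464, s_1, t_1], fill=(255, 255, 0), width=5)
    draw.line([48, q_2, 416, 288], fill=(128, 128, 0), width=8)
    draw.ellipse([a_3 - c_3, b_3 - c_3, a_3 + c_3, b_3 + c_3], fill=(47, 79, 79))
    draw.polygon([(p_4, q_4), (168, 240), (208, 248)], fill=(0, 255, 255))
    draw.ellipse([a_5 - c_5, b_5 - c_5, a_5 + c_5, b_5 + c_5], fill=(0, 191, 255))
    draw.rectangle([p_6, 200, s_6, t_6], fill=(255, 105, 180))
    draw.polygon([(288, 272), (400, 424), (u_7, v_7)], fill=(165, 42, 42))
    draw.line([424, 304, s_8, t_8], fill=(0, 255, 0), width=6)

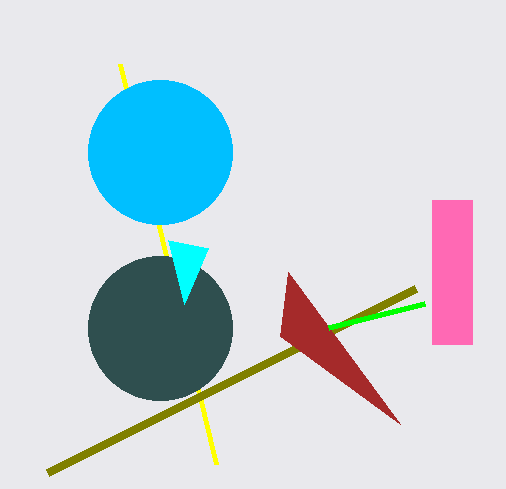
s_1 = 120; t_1 = 64; q_2 = 472; a_3 = 160; b_3 = 328; c_3 = 72; p_4 = 184; q_4 = 304; a_5 = 160; b_5 = 152; c_5 = 72; p_6 = 432; s_6 = 472; t_6 = 344; u_7 = 280; v_7 = 336; s_8 = 328; t_8 = 328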